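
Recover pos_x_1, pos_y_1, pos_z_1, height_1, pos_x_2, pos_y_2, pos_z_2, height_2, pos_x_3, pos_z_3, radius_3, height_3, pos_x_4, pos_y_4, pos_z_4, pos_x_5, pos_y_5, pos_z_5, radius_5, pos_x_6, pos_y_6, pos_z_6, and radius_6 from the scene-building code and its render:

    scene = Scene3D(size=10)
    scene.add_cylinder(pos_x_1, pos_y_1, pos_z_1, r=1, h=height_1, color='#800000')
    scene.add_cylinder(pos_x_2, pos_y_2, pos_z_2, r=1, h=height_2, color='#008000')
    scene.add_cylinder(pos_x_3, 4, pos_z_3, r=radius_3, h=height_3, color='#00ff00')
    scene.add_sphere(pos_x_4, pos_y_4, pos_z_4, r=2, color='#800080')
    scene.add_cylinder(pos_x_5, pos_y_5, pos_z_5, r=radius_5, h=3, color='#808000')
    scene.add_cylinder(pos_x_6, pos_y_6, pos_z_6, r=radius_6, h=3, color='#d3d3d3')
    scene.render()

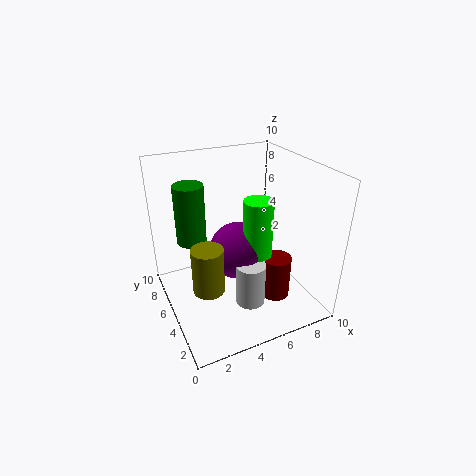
pos_x_1 = 7, pos_y_1 = 3, pos_z_1 = 1, height_1 = 3, pos_x_2 = 2, pos_y_2 = 6, pos_z_2 = 5, height_2 = 4, pos_x_3 = 6, pos_z_3 = 4, radius_3 = 1, height_3 = 4, pos_x_4 = 5, pos_y_4 = 5, pos_z_4 = 4, pos_x_5 = 2, pos_y_5 = 3, pos_z_5 = 3, radius_5 = 1, pos_x_6 = 5, pos_y_6 = 3, pos_z_6 = 1, radius_6 = 1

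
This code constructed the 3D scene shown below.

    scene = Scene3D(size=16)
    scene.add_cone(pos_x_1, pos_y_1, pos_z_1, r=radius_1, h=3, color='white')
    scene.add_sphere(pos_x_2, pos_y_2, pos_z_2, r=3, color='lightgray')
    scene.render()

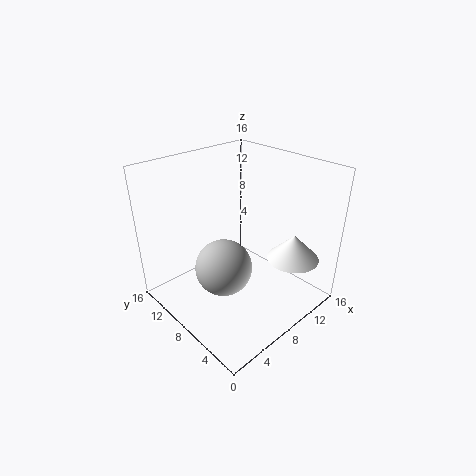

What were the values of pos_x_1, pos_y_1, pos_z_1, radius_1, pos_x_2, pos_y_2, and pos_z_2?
pos_x_1 = 13, pos_y_1 = 4, pos_z_1 = 5, radius_1 = 3, pos_x_2 = 5, pos_y_2 = 7, pos_z_2 = 6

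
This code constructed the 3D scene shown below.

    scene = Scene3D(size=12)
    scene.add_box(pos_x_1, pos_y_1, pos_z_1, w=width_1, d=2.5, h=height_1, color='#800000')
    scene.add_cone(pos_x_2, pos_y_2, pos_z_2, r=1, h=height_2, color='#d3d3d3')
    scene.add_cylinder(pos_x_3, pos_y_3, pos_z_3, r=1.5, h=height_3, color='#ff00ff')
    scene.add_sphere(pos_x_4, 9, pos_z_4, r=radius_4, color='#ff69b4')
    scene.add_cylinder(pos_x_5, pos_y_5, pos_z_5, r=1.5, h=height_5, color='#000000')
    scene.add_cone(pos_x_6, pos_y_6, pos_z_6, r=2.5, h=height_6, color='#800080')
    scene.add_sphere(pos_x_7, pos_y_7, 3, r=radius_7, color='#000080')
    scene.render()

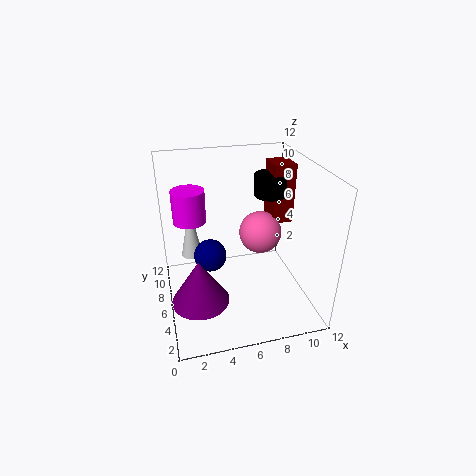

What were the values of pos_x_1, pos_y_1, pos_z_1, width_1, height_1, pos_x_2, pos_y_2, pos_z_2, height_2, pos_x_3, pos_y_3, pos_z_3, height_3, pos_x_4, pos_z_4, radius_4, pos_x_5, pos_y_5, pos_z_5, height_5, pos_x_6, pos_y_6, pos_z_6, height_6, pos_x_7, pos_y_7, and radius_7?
pos_x_1 = 10; pos_y_1 = 8.5; pos_z_1 = 5.5; width_1 = 2; height_1 = 5.5; pos_x_2 = 2.5; pos_y_2 = 10; pos_z_2 = 2.5; height_2 = 5; pos_x_3 = 2.5; pos_y_3 = 10; pos_z_3 = 6; height_3 = 3; pos_x_4 = 9; pos_z_4 = 4.5; radius_4 = 2; pos_x_5 = 10; pos_y_5 = 9.5; pos_z_5 = 8; height_5 = 2; pos_x_6 = 2.5; pos_y_6 = 5.5; pos_z_6 = 0.5; height_6 = 4; pos_x_7 = 4; pos_y_7 = 8.5; radius_7 = 1.5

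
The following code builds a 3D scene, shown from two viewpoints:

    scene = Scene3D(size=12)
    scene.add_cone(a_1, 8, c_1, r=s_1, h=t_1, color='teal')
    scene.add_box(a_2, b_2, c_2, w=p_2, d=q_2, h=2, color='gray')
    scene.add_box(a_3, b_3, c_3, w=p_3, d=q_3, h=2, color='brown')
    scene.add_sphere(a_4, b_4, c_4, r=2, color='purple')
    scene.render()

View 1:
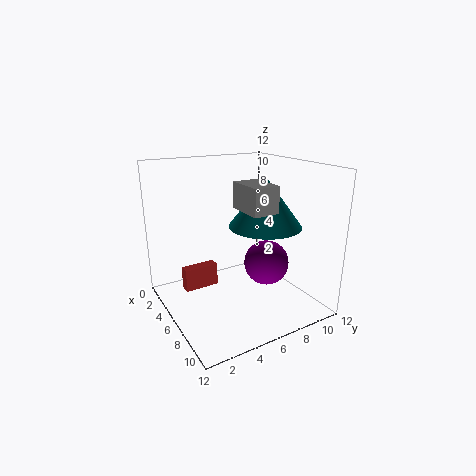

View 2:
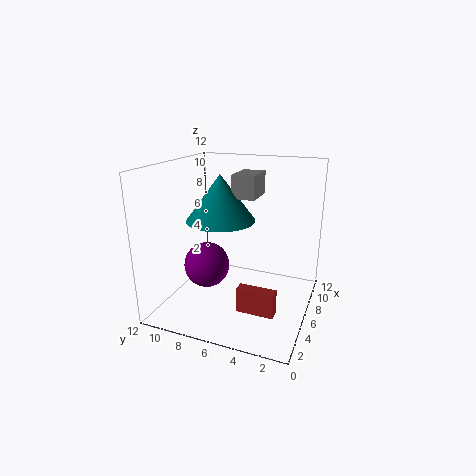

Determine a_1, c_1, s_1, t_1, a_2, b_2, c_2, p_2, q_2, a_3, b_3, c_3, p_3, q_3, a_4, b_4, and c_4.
a_1 = 7; c_1 = 7; s_1 = 3; t_1 = 4; a_2 = 7; b_2 = 5; c_2 = 9; p_2 = 3; q_2 = 2; a_3 = 3; b_3 = 2; c_3 = 1; p_3 = 1; q_3 = 3; a_4 = 6; b_4 = 9; c_4 = 3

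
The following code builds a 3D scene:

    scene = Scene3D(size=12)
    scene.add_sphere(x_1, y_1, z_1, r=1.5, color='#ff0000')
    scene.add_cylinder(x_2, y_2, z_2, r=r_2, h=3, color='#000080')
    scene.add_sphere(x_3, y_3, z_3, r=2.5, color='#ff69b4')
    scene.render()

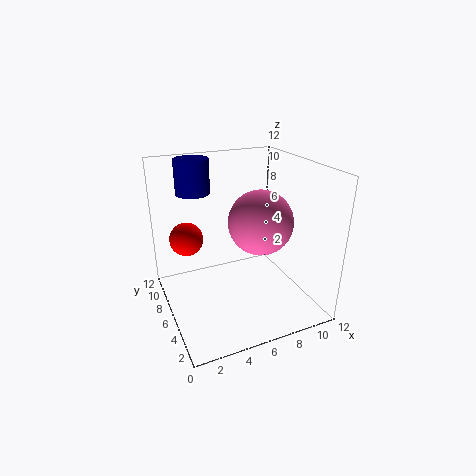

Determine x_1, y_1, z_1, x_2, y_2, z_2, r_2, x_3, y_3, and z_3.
x_1 = 2.5, y_1 = 9.5, z_1 = 5, x_2 = 3.5, y_2 = 10, z_2 = 9, r_2 = 1.5, x_3 = 7, y_3 = 4, z_3 = 8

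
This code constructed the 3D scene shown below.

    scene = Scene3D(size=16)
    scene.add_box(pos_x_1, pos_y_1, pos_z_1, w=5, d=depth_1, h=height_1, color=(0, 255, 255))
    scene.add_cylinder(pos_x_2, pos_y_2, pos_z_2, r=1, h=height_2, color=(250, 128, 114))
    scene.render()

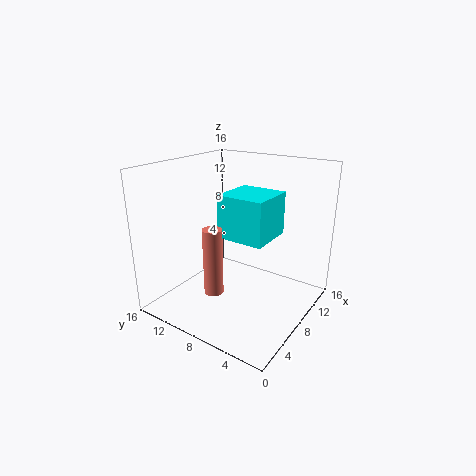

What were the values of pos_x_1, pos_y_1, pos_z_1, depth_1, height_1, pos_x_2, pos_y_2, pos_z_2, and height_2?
pos_x_1 = 5, pos_y_1 = 3.5, pos_z_1 = 9, depth_1 = 5, height_1 = 4.5, pos_x_2 = 3.5, pos_y_2 = 8, pos_z_2 = 3.5, height_2 = 7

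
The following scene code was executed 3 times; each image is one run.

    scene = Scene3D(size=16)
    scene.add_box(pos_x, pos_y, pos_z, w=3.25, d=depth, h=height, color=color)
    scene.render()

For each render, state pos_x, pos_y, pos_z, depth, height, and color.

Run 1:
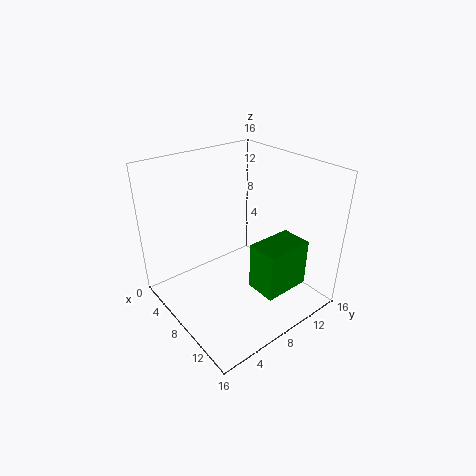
pos_x = 11.5; pos_y = 6.75; pos_z = 4.25; depth = 5; height = 5; color = 'green'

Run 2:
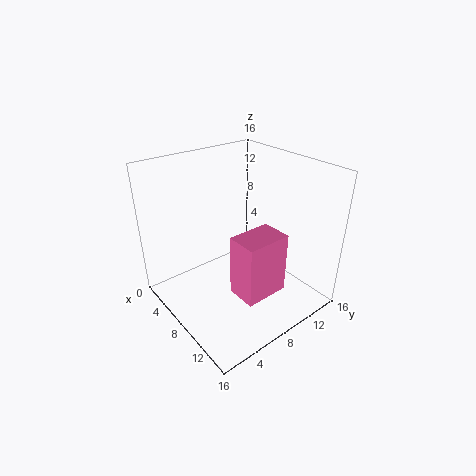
pos_x = 10.5; pos_y = 5; pos_z = 3.75; depth = 4.75; height = 6.5; color = 'hotpink'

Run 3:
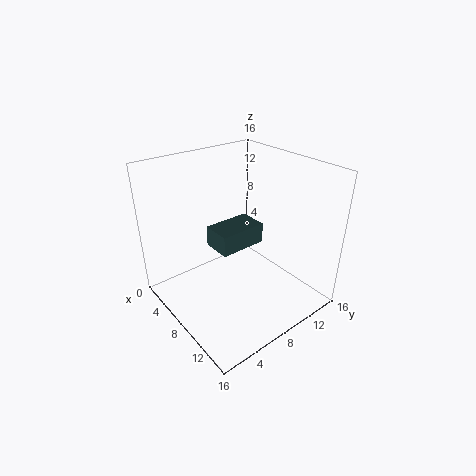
pos_x = 6; pos_y = 5.25; pos_z = 7.25; depth = 5.25; height = 2.25; color = 'darkslategray'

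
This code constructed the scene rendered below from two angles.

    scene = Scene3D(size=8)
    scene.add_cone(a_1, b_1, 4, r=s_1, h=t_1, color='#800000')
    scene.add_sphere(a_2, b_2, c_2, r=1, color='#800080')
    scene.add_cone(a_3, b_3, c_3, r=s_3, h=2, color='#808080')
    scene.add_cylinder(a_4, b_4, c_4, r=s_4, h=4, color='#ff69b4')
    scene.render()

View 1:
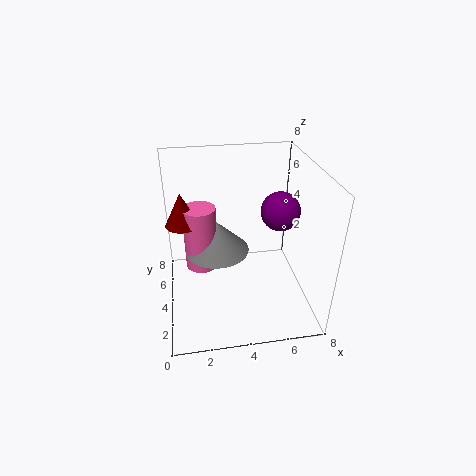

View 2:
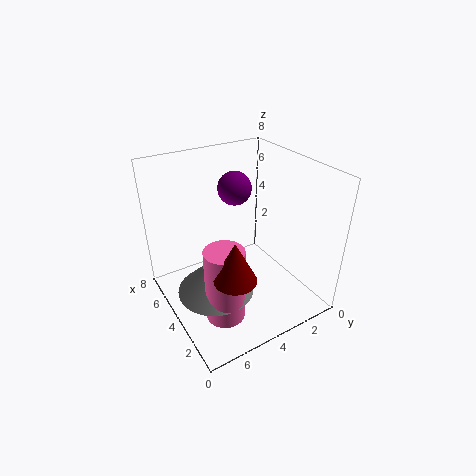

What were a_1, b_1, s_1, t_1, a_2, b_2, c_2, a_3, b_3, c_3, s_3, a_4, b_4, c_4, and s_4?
a_1 = 1; b_1 = 6; s_1 = 1; t_1 = 2; a_2 = 6; b_2 = 3; c_2 = 6; a_3 = 3; b_3 = 6; c_3 = 2; s_3 = 2; a_4 = 2; b_4 = 6; c_4 = 1; s_4 = 1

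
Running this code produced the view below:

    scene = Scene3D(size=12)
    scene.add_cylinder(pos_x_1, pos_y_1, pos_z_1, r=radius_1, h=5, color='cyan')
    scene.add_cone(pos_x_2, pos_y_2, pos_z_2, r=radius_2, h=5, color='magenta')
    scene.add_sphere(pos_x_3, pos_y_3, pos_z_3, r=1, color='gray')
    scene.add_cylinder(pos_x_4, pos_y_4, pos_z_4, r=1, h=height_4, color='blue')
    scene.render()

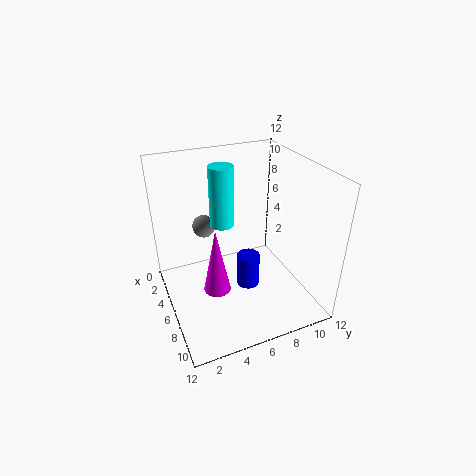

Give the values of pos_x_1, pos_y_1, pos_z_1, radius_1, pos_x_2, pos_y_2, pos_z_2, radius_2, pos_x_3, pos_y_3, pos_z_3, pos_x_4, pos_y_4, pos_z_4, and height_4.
pos_x_1 = 5
pos_y_1 = 5
pos_z_1 = 7
radius_1 = 1
pos_x_2 = 9
pos_y_2 = 3
pos_z_2 = 4
radius_2 = 1
pos_x_3 = 3
pos_y_3 = 4
pos_z_3 = 6
pos_x_4 = 6
pos_y_4 = 7
pos_z_4 = 1
height_4 = 3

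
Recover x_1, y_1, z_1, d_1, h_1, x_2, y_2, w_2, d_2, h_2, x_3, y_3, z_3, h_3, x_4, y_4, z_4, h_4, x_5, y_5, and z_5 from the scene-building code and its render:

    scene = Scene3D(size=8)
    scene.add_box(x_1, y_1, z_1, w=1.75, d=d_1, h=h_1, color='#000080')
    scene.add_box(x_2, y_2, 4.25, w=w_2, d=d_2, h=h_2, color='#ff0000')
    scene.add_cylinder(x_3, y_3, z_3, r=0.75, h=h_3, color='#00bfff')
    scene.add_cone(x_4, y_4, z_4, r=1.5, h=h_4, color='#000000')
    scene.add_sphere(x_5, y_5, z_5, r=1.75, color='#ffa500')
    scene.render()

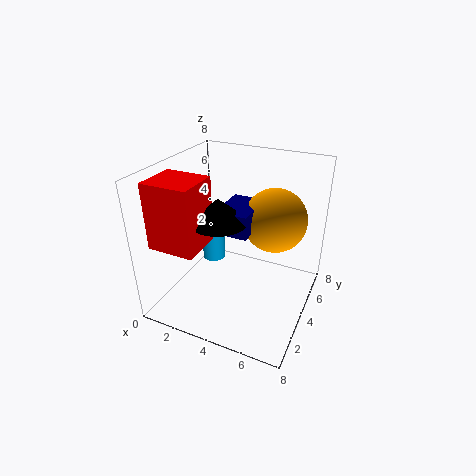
x_1 = 3.25; y_1 = 2.75; z_1 = 4.75; d_1 = 2.5; h_1 = 1.25; x_2 = 0.5; y_2 = 0.75; w_2 = 2.5; d_2 = 2.25; h_2 = 3.5; x_3 = 1; y_3 = 6.5; z_3 = 0.5; h_3 = 3; x_4 = 3.5; y_4 = 2.75; z_4 = 5.5; h_4 = 1.25; x_5 = 5.75; y_5 = 5; z_5 = 5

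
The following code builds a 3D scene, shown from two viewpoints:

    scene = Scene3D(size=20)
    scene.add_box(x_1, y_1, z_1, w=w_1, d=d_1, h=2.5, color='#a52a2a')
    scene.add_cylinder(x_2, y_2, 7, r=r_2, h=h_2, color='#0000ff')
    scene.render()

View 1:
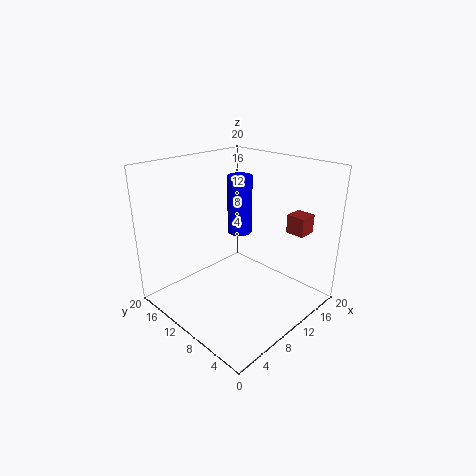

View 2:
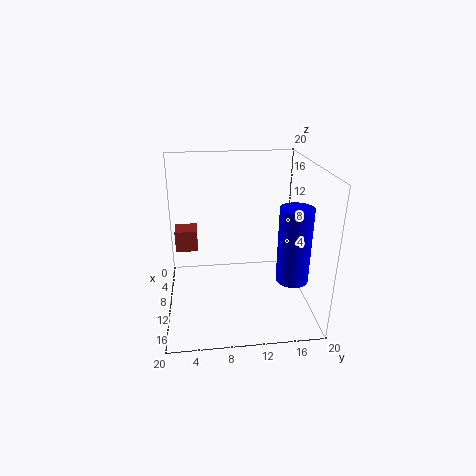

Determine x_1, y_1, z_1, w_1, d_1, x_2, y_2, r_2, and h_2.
x_1 = 13.5
y_1 = 2
z_1 = 11.5
w_1 = 2.5
d_1 = 2.5
x_2 = 16.5
y_2 = 16
r_2 = 2
h_2 = 9.5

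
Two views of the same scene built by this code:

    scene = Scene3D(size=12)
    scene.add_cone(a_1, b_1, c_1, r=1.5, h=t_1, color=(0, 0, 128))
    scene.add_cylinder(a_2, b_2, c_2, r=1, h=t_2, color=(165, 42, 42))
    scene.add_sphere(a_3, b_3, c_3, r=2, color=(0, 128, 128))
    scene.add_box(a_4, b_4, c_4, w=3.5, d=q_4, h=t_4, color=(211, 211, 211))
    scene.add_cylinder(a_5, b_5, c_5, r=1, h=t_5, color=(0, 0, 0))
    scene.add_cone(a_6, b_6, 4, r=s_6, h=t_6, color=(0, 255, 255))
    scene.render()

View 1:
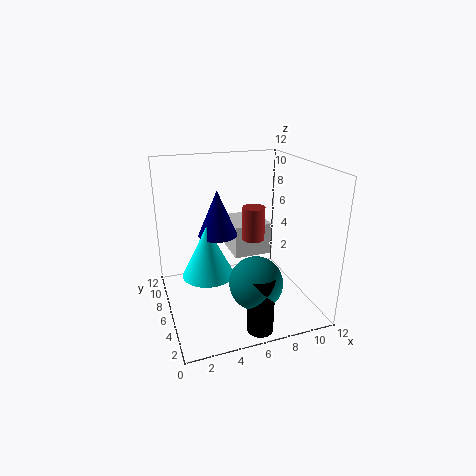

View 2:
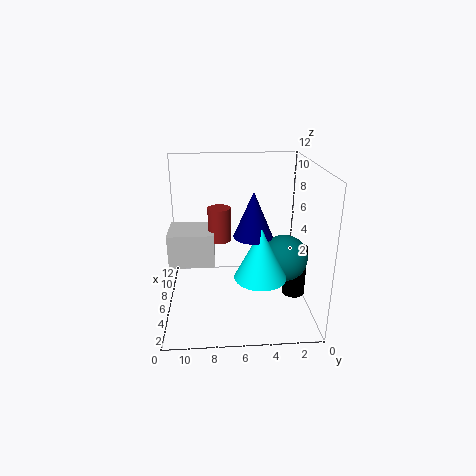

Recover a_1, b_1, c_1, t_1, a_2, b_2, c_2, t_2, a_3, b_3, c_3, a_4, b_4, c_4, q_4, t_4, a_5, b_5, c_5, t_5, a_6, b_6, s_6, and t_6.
a_1 = 4; b_1 = 5; c_1 = 7; t_1 = 3.5; a_2 = 8; b_2 = 7.5; c_2 = 5; t_2 = 3; a_3 = 6; b_3 = 2; c_3 = 4; a_4 = 6.5; b_4 = 8; c_4 = 3; q_4 = 4; t_4 = 3; a_5 = 6; b_5 = 1; c_5 = 0.5; t_5 = 4.5; a_6 = 3; b_6 = 4.5; s_6 = 2; t_6 = 4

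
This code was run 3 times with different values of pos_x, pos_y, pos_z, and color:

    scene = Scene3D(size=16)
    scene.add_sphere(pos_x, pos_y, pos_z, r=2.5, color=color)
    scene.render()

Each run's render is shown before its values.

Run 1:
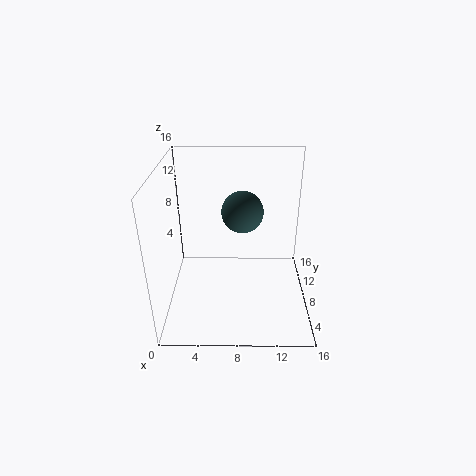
pos_x = 8.5, pos_y = 11.5, pos_z = 9.5, color = 'darkslategray'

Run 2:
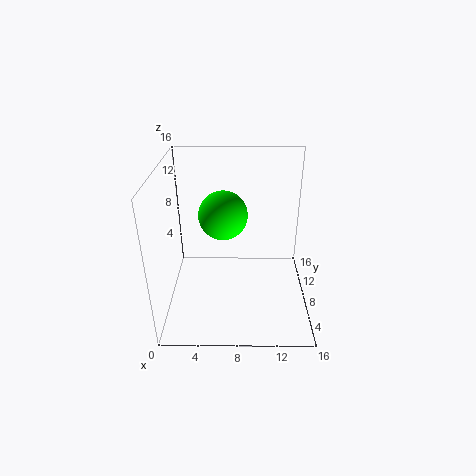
pos_x = 6.5, pos_y = 6.5, pos_z = 11.5, color = 'lime'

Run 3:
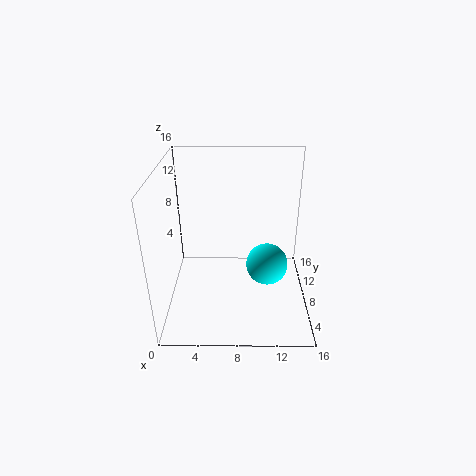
pos_x = 11.5, pos_y = 9.5, pos_z = 3.5, color = 'cyan'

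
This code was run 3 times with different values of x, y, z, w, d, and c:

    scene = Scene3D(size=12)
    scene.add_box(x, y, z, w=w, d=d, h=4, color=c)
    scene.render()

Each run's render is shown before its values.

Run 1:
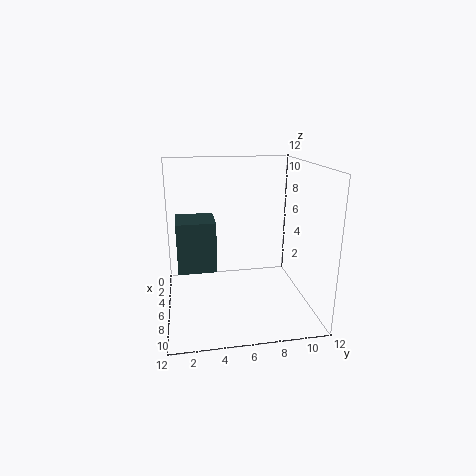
x = 5, y = 1, z = 4, w = 3, d = 3, c = 'darkslategray'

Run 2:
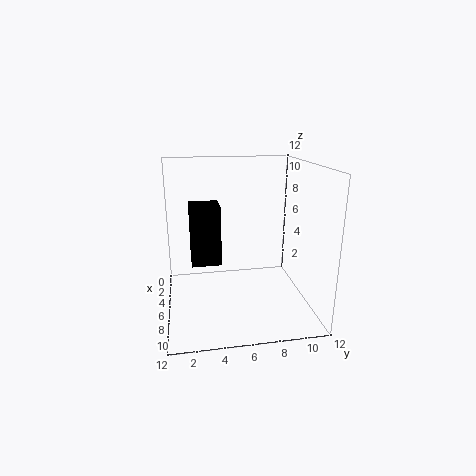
x = 9, y = 2, z = 6, w = 2, d = 2, c = 'black'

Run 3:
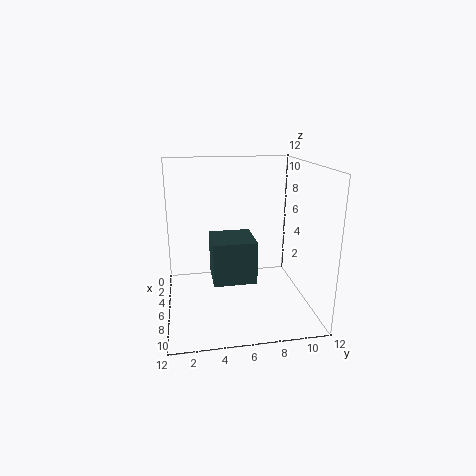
x = 1, y = 4, z = 1, w = 4, d = 4, c = 'darkslategray'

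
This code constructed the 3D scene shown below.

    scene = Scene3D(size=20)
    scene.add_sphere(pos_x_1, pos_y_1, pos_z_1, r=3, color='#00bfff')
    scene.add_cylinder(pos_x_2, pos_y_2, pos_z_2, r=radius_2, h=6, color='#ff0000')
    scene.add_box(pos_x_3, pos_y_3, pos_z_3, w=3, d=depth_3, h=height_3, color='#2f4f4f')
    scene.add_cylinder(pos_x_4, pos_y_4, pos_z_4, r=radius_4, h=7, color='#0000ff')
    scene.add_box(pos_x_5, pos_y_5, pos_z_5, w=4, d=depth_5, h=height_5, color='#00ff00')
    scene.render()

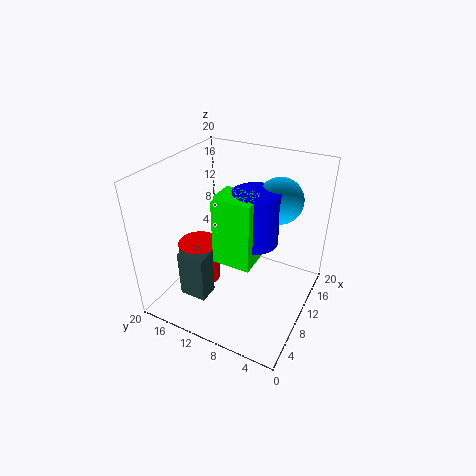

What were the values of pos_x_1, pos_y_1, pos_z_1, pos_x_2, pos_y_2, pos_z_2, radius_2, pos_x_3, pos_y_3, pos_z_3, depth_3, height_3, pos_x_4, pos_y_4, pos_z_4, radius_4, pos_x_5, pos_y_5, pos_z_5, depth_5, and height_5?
pos_x_1 = 12; pos_y_1 = 5; pos_z_1 = 16; pos_x_2 = 9; pos_y_2 = 16; pos_z_2 = 2; radius_2 = 3; pos_x_3 = 5; pos_y_3 = 13; pos_z_3 = 1; depth_3 = 4; height_3 = 7; pos_x_4 = 9; pos_y_4 = 7; pos_z_4 = 11; radius_4 = 3; pos_x_5 = 5; pos_y_5 = 6; pos_z_5 = 9; depth_5 = 5; height_5 = 9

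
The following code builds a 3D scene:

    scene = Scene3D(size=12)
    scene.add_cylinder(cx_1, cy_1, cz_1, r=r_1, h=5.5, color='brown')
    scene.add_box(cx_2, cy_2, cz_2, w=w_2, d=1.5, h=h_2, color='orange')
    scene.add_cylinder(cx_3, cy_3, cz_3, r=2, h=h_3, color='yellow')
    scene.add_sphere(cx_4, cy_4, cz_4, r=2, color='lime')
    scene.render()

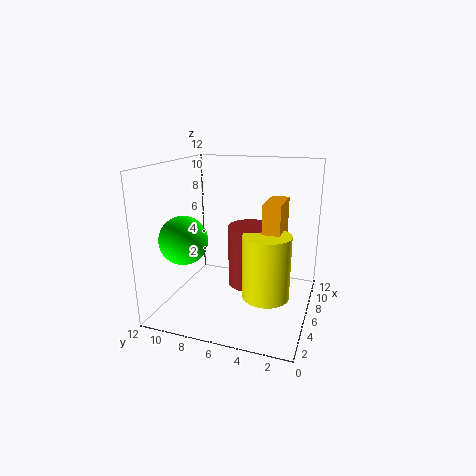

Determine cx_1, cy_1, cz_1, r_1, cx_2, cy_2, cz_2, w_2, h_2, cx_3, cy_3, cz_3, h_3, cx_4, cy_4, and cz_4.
cx_1 = 8, cy_1 = 5.5, cz_1 = 1, r_1 = 2, cx_2 = 6, cy_2 = 2.5, cz_2 = 3.5, w_2 = 3.5, h_2 = 5.5, cx_3 = 6, cy_3 = 3.5, cz_3 = 1, h_3 = 5.5, cx_4 = 4, cy_4 = 10, cz_4 = 6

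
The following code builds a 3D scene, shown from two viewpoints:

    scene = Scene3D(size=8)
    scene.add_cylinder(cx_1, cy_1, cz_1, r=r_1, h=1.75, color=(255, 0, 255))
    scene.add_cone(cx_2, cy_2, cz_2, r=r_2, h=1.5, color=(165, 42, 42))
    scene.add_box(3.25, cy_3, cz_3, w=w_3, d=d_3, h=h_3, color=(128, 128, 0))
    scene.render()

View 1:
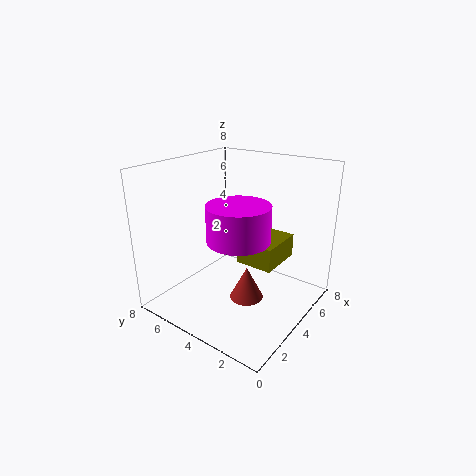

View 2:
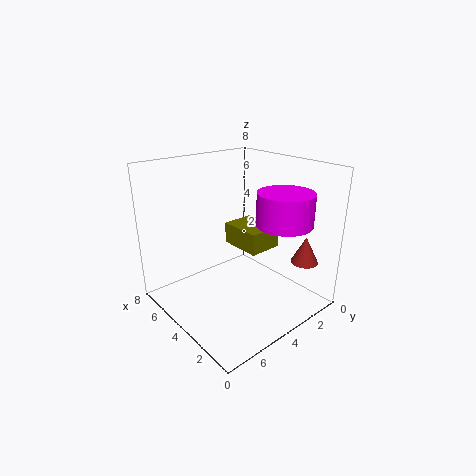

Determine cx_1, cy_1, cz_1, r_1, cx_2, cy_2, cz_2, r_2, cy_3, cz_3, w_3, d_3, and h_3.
cx_1 = 2
cy_1 = 2.5
cz_1 = 5
r_1 = 1.5
cx_2 = 1.25
cy_2 = 1.5
cz_2 = 2.75
r_2 = 0.75
cy_3 = 1.5
cz_3 = 3
w_3 = 2.5
d_3 = 2
h_3 = 1.25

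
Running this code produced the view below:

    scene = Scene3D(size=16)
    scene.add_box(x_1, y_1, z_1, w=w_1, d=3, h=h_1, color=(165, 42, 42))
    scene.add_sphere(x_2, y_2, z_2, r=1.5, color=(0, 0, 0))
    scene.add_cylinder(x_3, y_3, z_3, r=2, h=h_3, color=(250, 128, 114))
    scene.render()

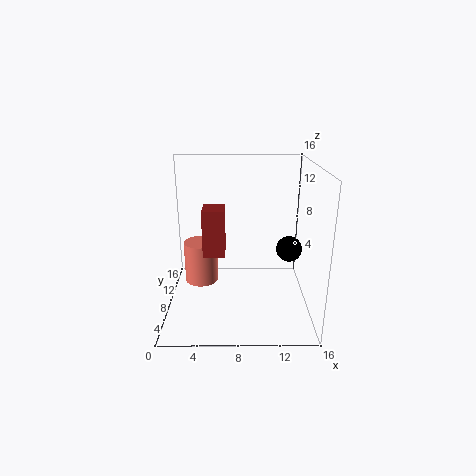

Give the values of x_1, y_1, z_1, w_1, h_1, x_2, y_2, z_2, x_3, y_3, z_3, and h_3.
x_1 = 4
y_1 = 8
z_1 = 5.5
w_1 = 2.5
h_1 = 5.5
x_2 = 14
y_2 = 9.5
z_2 = 6
x_3 = 3.5
y_3 = 10.5
z_3 = 1.5
h_3 = 5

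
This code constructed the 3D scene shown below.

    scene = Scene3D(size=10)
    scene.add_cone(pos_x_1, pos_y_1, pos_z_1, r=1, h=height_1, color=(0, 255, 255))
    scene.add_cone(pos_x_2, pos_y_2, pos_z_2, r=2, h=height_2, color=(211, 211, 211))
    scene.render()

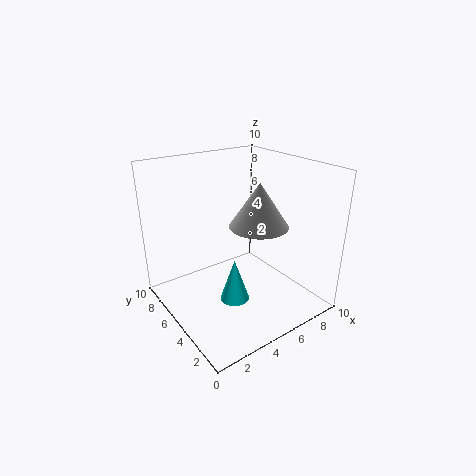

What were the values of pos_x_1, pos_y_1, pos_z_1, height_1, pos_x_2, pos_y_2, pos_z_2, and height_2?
pos_x_1 = 4
pos_y_1 = 4
pos_z_1 = 1
height_1 = 3
pos_x_2 = 6
pos_y_2 = 4
pos_z_2 = 6
height_2 = 3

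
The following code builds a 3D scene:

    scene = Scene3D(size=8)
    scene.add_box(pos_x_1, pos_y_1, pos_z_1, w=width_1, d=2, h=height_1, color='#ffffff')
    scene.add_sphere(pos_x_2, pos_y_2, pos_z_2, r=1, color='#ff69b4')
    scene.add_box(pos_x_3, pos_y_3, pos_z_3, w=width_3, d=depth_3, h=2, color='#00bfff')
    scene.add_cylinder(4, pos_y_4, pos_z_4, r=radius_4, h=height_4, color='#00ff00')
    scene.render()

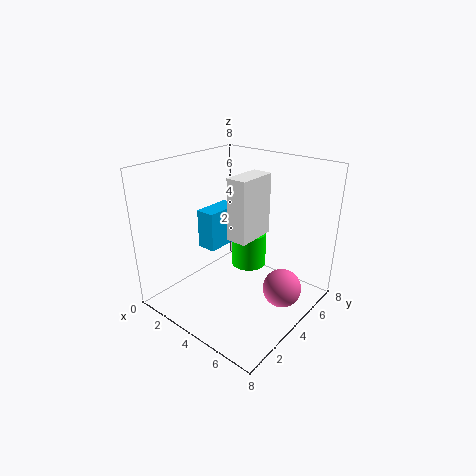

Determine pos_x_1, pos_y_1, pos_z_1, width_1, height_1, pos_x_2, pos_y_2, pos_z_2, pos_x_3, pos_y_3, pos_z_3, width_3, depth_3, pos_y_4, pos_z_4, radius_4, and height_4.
pos_x_1 = 5
pos_y_1 = 2
pos_z_1 = 5
width_1 = 1
height_1 = 3
pos_x_2 = 7
pos_y_2 = 4
pos_z_2 = 2
pos_x_3 = 3
pos_y_3 = 2
pos_z_3 = 4
width_3 = 1
depth_3 = 2
pos_y_4 = 5
pos_z_4 = 2
radius_4 = 1
height_4 = 2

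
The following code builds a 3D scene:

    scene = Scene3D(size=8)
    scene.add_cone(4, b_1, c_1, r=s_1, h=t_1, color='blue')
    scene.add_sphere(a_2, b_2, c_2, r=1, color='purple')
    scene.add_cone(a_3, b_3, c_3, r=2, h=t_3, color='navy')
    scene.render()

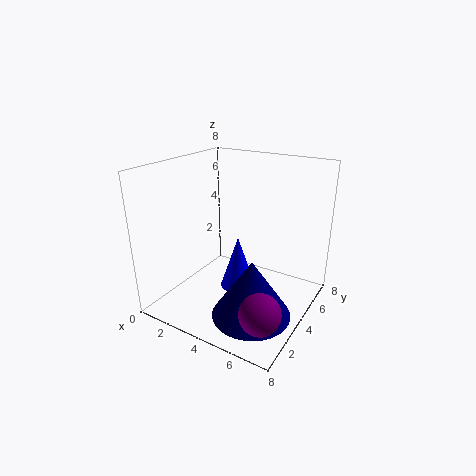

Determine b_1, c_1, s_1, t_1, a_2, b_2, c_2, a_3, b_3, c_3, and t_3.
b_1 = 4; c_1 = 1; s_1 = 1; t_1 = 3; a_2 = 7; b_2 = 1; c_2 = 2; a_3 = 6; b_3 = 2; c_3 = 1; t_3 = 3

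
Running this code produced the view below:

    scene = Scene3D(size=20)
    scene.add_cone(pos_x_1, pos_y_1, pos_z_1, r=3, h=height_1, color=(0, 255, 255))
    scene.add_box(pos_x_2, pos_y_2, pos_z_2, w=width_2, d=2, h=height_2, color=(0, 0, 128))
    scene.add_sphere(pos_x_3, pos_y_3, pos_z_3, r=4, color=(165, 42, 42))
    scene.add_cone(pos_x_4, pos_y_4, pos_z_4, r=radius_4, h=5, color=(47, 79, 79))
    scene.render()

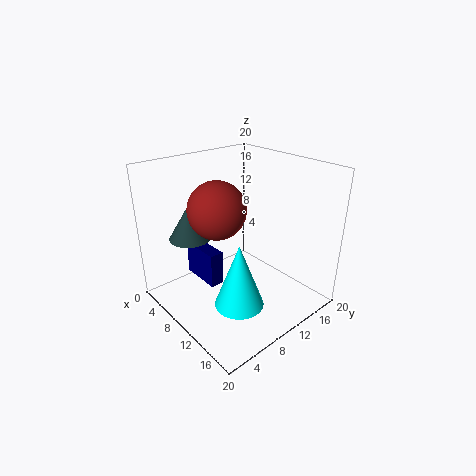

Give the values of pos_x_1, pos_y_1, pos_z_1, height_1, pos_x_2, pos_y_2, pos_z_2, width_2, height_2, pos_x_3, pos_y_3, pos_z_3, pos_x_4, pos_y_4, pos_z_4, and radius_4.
pos_x_1 = 16, pos_y_1 = 5, pos_z_1 = 5, height_1 = 8, pos_x_2 = 3, pos_y_2 = 6, pos_z_2 = 3, width_2 = 6, height_2 = 5, pos_x_3 = 8, pos_y_3 = 8, pos_z_3 = 14, pos_x_4 = 4, pos_y_4 = 6, pos_z_4 = 9, radius_4 = 3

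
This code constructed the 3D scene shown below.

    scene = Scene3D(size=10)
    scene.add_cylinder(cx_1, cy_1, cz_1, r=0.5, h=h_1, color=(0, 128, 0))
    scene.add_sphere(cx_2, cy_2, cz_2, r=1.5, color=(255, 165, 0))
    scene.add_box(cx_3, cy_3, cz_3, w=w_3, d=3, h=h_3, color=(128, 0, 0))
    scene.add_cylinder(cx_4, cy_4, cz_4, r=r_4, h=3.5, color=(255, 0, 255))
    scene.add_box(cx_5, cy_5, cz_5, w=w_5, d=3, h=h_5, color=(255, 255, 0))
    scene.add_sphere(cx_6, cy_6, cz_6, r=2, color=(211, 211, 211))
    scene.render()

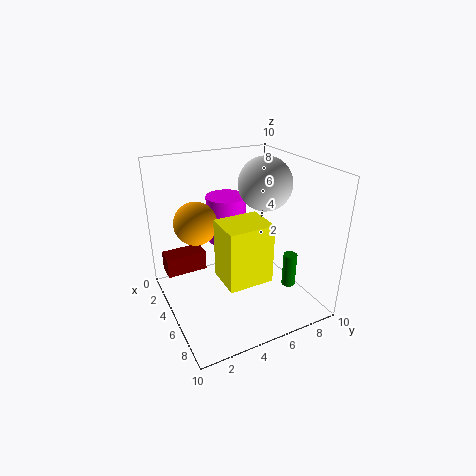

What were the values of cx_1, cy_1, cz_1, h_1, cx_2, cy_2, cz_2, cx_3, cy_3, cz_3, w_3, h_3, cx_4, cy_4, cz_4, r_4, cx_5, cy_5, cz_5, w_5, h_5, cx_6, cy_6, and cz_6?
cx_1 = 6.5, cy_1 = 8.5, cz_1 = 1, h_1 = 2.5, cx_2 = 3.5, cy_2 = 2.5, cz_2 = 6, cx_3 = 1, cy_3 = 0.5, cz_3 = 1.5, w_3 = 1.5, h_3 = 1.5, cx_4 = 2, cy_4 = 5.5, cz_4 = 3.5, r_4 = 1.5, cx_5 = 5.5, cy_5 = 3, cz_5 = 3, w_5 = 2.5, h_5 = 4, cx_6 = 3.5, cy_6 = 8, cz_6 = 8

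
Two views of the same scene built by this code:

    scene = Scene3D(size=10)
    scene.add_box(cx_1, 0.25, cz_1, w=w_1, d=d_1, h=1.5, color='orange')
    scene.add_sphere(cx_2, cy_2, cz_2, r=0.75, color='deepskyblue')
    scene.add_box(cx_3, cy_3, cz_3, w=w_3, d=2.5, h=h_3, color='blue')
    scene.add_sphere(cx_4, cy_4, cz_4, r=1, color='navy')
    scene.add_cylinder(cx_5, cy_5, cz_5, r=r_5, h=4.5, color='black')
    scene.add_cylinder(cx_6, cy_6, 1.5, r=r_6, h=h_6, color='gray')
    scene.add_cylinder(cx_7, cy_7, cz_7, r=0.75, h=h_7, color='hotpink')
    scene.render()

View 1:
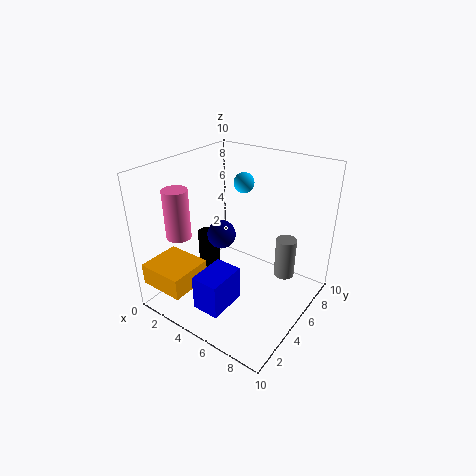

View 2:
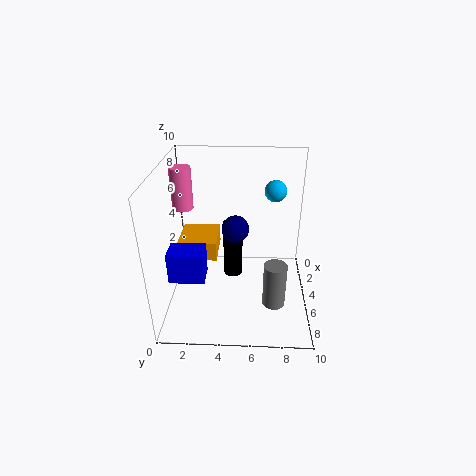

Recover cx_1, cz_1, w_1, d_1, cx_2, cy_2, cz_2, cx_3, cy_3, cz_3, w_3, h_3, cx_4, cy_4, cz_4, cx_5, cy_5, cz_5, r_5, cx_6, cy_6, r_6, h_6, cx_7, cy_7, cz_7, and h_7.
cx_1 = 0.25
cz_1 = 2
w_1 = 3.25
d_1 = 3
cx_2 = 3.75
cy_2 = 7.5
cz_2 = 8
cx_3 = 5
cy_3 = 0.25
cz_3 = 2.25
w_3 = 1.75
h_3 = 2.25
cx_4 = 3.75
cy_4 = 4.75
cz_4 = 5
cx_5 = 2.75
cy_5 = 4.5
cz_5 = 0.5
r_5 = 0.75
cx_6 = 7.5
cy_6 = 7.5
r_6 = 0.75
h_6 = 3
cx_7 = 3.5
cy_7 = 1
cz_7 = 6.5
h_7 = 3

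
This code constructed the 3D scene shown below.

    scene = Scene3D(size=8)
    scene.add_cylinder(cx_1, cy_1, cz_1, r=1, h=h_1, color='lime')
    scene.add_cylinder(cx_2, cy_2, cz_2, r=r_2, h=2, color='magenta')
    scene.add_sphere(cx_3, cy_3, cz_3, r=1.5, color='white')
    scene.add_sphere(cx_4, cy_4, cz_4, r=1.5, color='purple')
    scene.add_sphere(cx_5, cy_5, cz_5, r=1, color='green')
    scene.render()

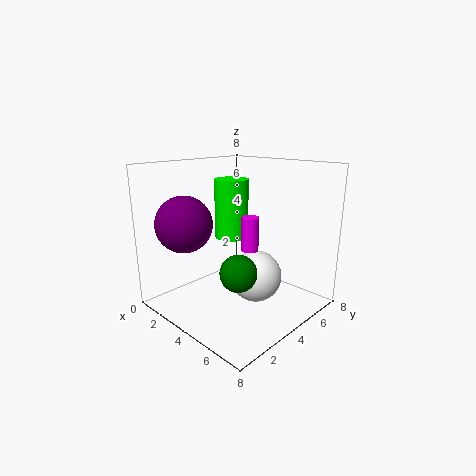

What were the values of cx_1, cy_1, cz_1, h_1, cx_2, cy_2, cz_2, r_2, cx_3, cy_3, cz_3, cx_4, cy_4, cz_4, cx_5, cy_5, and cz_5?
cx_1 = 2.5; cy_1 = 5; cz_1 = 3.5; h_1 = 3.5; cx_2 = 4; cy_2 = 5; cz_2 = 3; r_2 = 0.5; cx_3 = 4.5; cy_3 = 5; cz_3 = 1.5; cx_4 = 2.5; cy_4 = 1.5; cz_4 = 5; cx_5 = 5; cy_5 = 3; cz_5 = 2.5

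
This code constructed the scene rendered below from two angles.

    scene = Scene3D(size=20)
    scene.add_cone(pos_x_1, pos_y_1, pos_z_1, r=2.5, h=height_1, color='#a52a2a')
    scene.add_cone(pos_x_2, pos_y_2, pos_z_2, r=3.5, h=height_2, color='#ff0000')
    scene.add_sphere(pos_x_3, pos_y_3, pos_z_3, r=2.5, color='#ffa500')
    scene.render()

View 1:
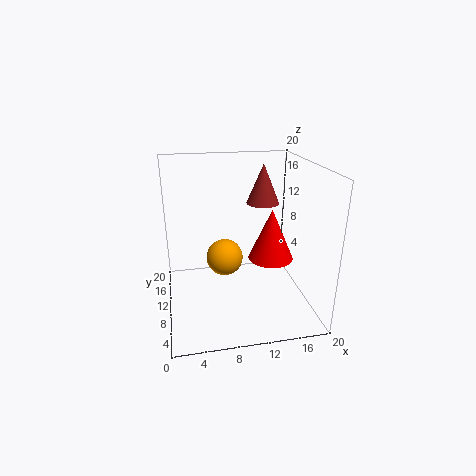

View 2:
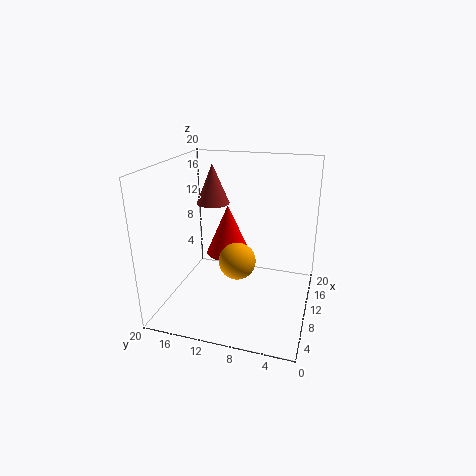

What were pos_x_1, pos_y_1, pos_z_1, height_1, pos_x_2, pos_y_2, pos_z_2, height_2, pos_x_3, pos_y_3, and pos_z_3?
pos_x_1 = 15; pos_y_1 = 15.5; pos_z_1 = 13; height_1 = 6; pos_x_2 = 16; pos_y_2 = 13.5; pos_z_2 = 4.5; height_2 = 8; pos_x_3 = 8; pos_y_3 = 9.5; pos_z_3 = 7.5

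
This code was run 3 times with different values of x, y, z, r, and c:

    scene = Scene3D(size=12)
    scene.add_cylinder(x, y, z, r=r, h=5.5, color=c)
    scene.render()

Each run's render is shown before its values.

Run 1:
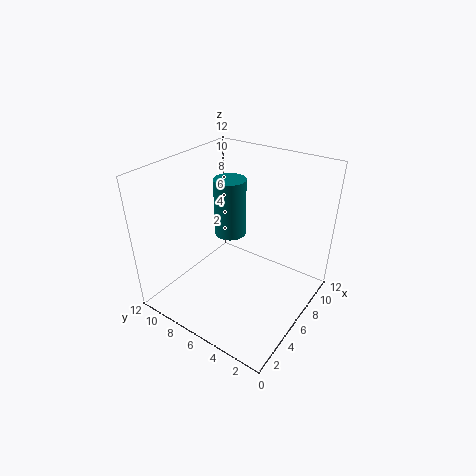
x = 9
y = 9
z = 4
r = 1.5
c = 'teal'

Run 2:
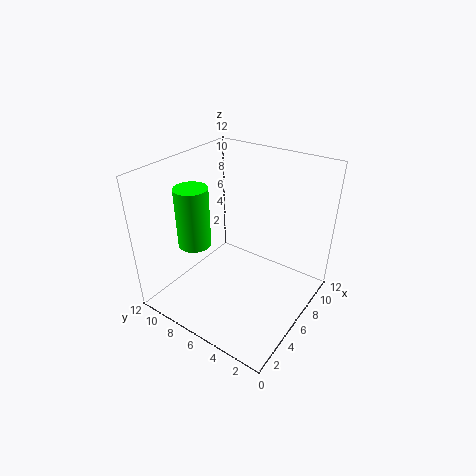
x = 5.5
y = 10.5
z = 4
r = 1.5
c = 'lime'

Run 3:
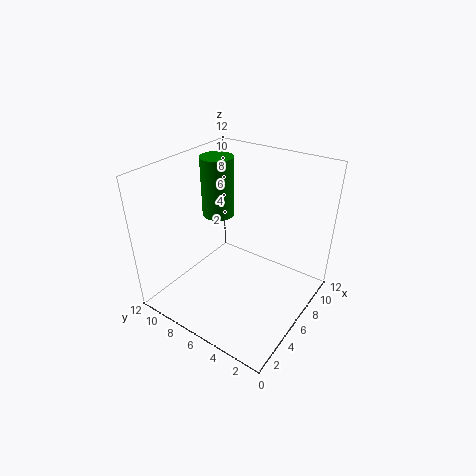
x = 8.5
y = 10
z = 6
r = 1.5
c = 'green'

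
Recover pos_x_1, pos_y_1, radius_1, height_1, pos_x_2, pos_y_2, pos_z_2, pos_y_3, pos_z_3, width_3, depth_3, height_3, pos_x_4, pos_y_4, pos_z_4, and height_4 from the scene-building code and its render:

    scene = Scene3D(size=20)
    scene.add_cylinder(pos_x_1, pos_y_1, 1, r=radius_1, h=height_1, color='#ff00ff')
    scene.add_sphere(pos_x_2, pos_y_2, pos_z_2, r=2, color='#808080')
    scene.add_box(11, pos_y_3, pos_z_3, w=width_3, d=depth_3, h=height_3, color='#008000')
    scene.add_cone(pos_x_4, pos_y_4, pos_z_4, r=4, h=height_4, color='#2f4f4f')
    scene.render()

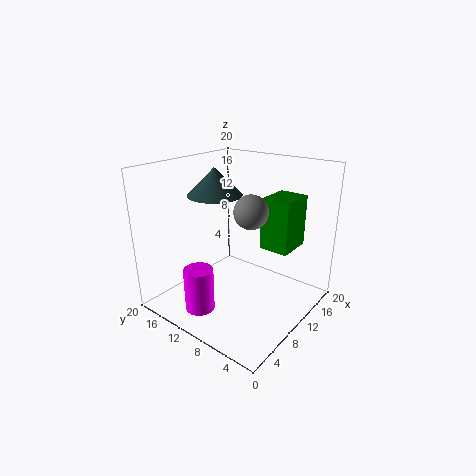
pos_x_1 = 4, pos_y_1 = 12, radius_1 = 2, height_1 = 6, pos_x_2 = 6, pos_y_2 = 5, pos_z_2 = 16, pos_y_3 = 3, pos_z_3 = 9, width_3 = 5, depth_3 = 4, height_3 = 7, pos_x_4 = 11, pos_y_4 = 15, pos_z_4 = 15, height_4 = 4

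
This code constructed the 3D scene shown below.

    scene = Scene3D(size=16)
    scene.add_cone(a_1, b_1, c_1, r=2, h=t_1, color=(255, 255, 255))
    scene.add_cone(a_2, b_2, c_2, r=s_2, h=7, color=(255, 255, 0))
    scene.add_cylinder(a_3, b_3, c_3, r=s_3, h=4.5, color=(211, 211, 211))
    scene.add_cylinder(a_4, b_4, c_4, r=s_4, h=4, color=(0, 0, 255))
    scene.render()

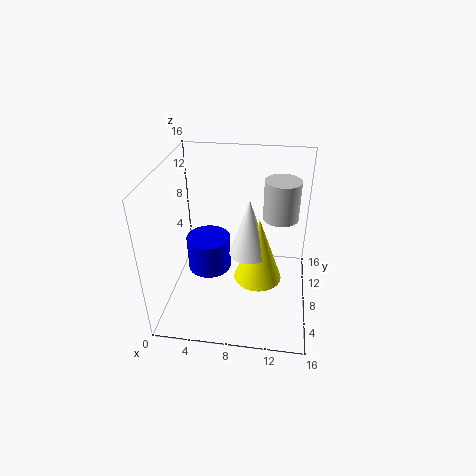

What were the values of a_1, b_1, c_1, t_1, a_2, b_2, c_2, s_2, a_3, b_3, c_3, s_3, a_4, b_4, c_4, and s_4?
a_1 = 9.5
b_1 = 5.5
c_1 = 8
t_1 = 6
a_2 = 10.5
b_2 = 5.5
c_2 = 5
s_2 = 2.5
a_3 = 12.5
b_3 = 10.5
c_3 = 9.5
s_3 = 2
a_4 = 4.5
b_4 = 8.5
c_4 = 3.5
s_4 = 2.5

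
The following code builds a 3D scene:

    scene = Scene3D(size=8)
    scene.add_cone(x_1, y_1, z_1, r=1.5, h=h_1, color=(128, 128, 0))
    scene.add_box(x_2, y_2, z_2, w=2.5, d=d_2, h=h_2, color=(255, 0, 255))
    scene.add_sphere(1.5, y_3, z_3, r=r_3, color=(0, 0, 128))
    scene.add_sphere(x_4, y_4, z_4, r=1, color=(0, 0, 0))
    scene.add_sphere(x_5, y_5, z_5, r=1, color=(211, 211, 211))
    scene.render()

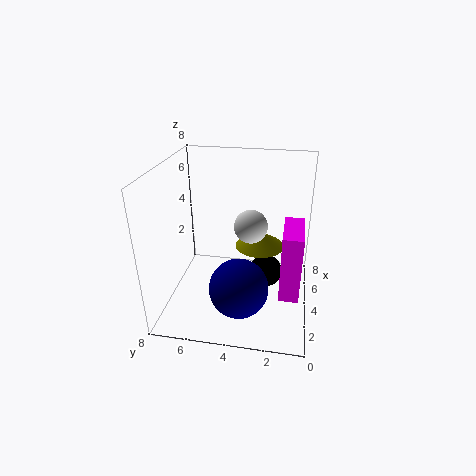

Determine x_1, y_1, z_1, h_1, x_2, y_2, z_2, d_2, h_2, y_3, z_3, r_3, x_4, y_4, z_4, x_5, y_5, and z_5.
x_1 = 6; y_1 = 3; z_1 = 2.5; h_1 = 1; x_2 = 1.5; y_2 = 0.5; z_2 = 2; d_2 = 1; h_2 = 3.5; y_3 = 3.5; z_3 = 2.5; r_3 = 1.5; x_4 = 5.5; y_4 = 2.5; z_4 = 1; x_5 = 5.5; y_5 = 3.5; z_5 = 4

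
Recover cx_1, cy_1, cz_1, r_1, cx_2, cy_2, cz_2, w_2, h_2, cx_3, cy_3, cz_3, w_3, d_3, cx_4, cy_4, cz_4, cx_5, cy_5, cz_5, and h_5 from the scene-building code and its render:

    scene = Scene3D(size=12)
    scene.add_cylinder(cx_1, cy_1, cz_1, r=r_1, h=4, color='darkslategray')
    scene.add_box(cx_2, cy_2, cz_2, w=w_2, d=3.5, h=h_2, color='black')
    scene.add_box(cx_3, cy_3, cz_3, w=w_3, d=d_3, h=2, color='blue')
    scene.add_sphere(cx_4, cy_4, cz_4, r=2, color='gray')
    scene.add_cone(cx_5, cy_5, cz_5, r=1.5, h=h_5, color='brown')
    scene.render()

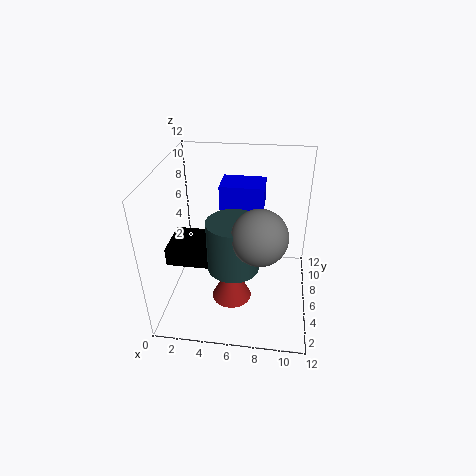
cx_1 = 6
cy_1 = 3.5
cz_1 = 5
r_1 = 2
cx_2 = 0.5
cy_2 = 3.5
cz_2 = 4.5
w_2 = 3.5
h_2 = 1.5
cx_3 = 4.5
cy_3 = 6
cz_3 = 8.5
w_3 = 3.5
d_3 = 2.5
cx_4 = 8
cy_4 = 2.5
cz_4 = 8.5
cx_5 = 6
cy_5 = 2.5
cz_5 = 3
h_5 = 3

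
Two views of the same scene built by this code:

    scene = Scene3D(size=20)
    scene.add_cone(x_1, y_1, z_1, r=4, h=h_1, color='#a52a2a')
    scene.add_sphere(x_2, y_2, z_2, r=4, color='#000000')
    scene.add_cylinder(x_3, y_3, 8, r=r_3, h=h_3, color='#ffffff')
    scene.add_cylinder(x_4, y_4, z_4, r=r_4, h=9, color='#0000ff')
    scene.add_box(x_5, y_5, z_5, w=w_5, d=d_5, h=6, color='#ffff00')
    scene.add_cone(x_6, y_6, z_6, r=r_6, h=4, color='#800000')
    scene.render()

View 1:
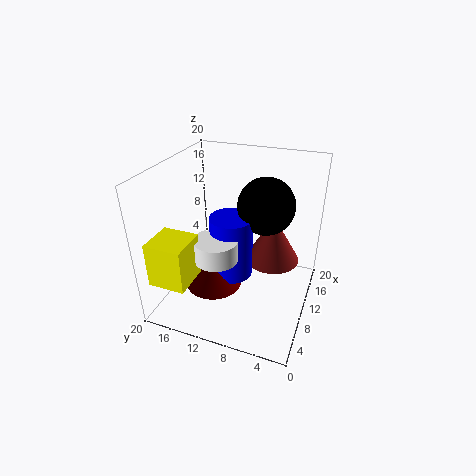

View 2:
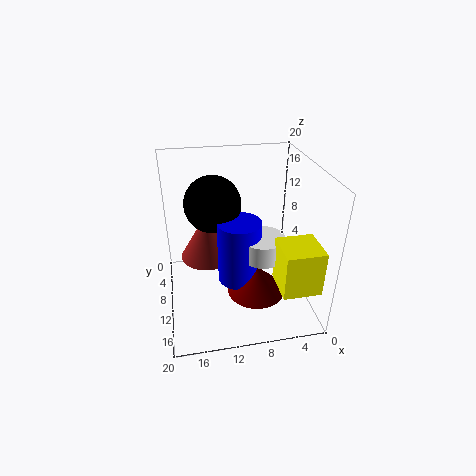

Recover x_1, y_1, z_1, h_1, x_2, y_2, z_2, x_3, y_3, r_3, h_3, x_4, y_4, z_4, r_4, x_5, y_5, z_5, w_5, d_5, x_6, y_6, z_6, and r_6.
x_1 = 14, y_1 = 6, z_1 = 5, h_1 = 7, x_2 = 13, y_2 = 7, z_2 = 14, x_3 = 7, y_3 = 12, r_3 = 3, h_3 = 3, x_4 = 10, y_4 = 11, z_4 = 4, r_4 = 3, x_5 = 1, y_5 = 14, z_5 = 6, w_5 = 5, d_5 = 5, x_6 = 8, y_6 = 13, z_6 = 3, r_6 = 4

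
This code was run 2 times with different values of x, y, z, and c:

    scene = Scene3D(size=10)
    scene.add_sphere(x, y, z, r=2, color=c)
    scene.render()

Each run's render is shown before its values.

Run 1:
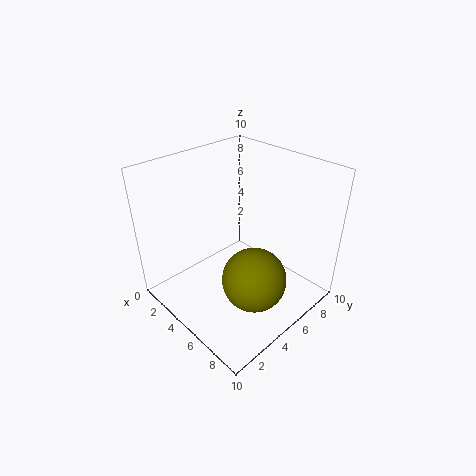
x = 8, y = 3.5, z = 4, c = 'olive'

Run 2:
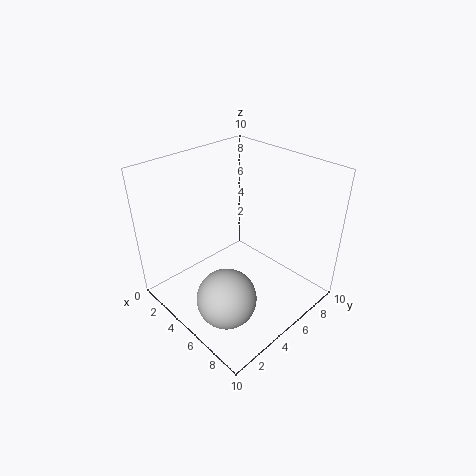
x = 6.5, y = 2.5, z = 2, c = 'lightgray'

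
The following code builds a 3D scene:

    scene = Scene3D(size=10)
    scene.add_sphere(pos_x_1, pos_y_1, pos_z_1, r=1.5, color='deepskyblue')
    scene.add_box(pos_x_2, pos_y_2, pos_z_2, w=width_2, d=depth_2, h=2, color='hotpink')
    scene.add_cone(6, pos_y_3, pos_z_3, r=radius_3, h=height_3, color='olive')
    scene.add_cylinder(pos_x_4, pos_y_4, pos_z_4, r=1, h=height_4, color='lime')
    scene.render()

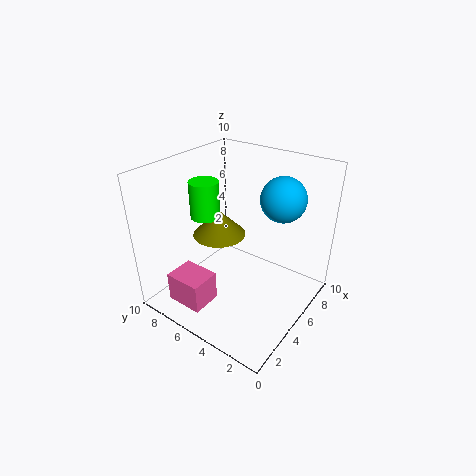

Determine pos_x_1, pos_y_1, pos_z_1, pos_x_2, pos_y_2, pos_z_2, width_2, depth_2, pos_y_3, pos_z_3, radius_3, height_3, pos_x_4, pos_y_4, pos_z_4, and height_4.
pos_x_1 = 6.5
pos_y_1 = 2.5
pos_z_1 = 8
pos_x_2 = 0.5
pos_y_2 = 5
pos_z_2 = 1.5
width_2 = 2
depth_2 = 2.5
pos_y_3 = 7.5
pos_z_3 = 4
radius_3 = 2
height_3 = 2
pos_x_4 = 4
pos_y_4 = 7
pos_z_4 = 6.5
height_4 = 2.5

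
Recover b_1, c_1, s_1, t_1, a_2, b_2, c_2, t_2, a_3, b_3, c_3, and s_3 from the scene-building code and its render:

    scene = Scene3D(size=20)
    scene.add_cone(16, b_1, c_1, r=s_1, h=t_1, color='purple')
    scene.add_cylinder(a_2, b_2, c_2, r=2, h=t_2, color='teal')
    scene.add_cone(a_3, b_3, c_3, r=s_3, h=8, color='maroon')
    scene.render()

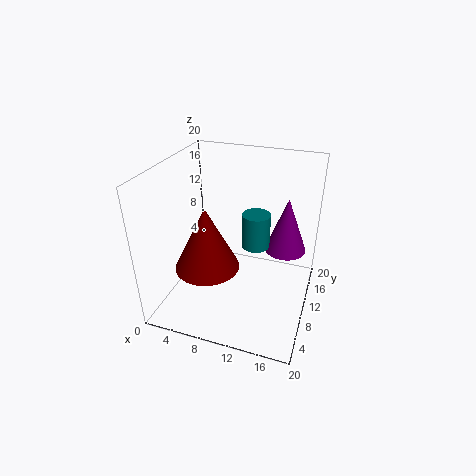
b_1 = 14
c_1 = 7
s_1 = 3
t_1 = 8
a_2 = 12
b_2 = 12
c_2 = 8
t_2 = 5
a_3 = 8
b_3 = 4
c_3 = 9
s_3 = 4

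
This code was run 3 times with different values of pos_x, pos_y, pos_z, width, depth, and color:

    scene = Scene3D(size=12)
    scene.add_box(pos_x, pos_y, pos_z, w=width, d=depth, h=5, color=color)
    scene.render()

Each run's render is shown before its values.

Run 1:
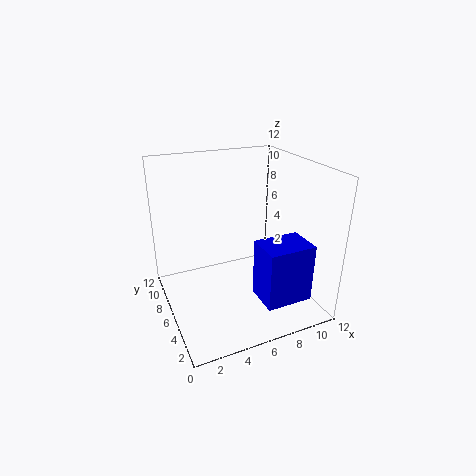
pos_x = 7
pos_y = 2
pos_z = 1
width = 4
depth = 3
color = 'blue'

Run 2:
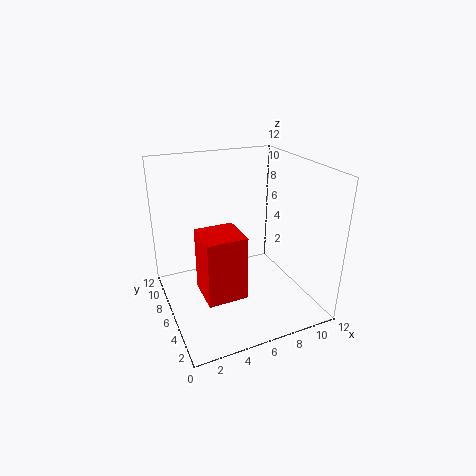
pos_x = 2
pos_y = 2
pos_z = 3
width = 3
depth = 3
color = 'red'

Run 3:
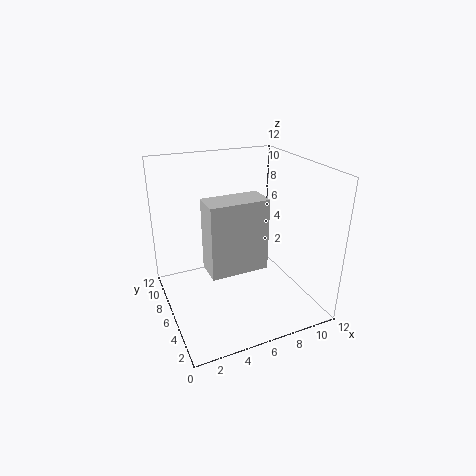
pos_x = 2
pos_y = 1
pos_z = 6
width = 4
depth = 2
color = 'lightgray'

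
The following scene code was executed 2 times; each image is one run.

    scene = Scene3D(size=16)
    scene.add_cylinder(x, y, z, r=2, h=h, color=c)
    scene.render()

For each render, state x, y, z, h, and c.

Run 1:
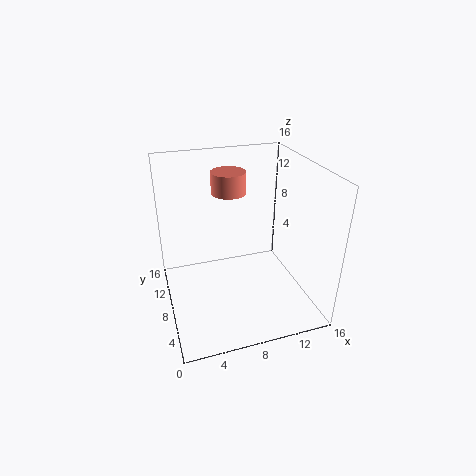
x = 8, y = 11.5, z = 12, h = 2.5, c = 'salmon'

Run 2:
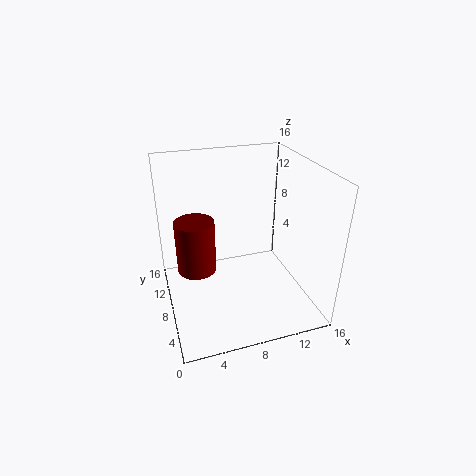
x = 3, y = 6.5, z = 6, h = 5.5, c = 'maroon'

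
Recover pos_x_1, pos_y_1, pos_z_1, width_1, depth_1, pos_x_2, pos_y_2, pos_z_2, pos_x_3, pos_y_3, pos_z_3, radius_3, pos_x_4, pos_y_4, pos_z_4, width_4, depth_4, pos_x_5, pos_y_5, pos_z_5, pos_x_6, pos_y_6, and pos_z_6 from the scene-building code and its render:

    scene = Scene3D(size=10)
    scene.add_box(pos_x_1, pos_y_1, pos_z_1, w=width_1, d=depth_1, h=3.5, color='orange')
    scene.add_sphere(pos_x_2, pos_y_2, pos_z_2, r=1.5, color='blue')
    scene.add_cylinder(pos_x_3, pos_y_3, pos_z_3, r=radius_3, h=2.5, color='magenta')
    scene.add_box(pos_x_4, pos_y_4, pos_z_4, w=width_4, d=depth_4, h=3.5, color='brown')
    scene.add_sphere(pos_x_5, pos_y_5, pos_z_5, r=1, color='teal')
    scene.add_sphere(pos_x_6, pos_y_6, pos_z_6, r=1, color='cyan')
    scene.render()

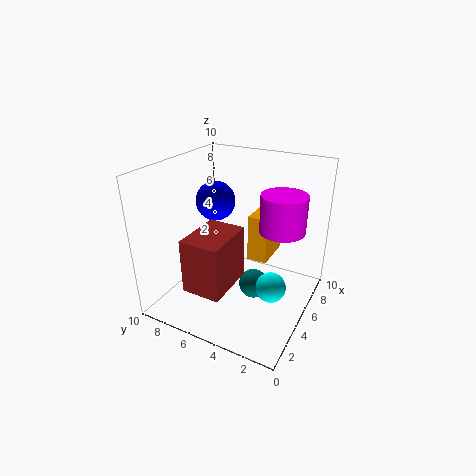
pos_x_1 = 6.5
pos_y_1 = 3.5
pos_z_1 = 2.5
width_1 = 3
depth_1 = 1.5
pos_x_2 = 7
pos_y_2 = 8
pos_z_2 = 6.5
pos_x_3 = 5.5
pos_y_3 = 2
pos_z_3 = 6
radius_3 = 1.5
pos_x_4 = 0.5
pos_y_4 = 4
pos_z_4 = 3
width_4 = 3.5
depth_4 = 2.5
pos_x_5 = 4.5
pos_y_5 = 3.5
pos_z_5 = 2
pos_x_6 = 4
pos_y_6 = 2
pos_z_6 = 2.5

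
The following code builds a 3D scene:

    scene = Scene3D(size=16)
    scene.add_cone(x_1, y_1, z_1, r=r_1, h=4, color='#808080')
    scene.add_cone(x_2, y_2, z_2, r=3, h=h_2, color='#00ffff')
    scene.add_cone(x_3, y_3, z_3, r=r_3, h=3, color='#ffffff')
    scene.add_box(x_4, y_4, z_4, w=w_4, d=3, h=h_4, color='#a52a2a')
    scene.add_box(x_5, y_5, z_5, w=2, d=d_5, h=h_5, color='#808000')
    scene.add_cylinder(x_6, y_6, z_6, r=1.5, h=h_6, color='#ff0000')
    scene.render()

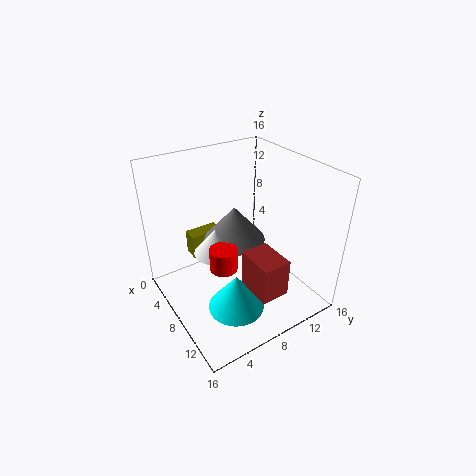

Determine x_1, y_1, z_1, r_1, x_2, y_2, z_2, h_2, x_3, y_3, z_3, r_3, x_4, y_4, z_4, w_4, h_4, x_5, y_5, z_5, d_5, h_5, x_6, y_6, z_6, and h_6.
x_1 = 6.5; y_1 = 8.5; z_1 = 7; r_1 = 3.5; x_2 = 11.5; y_2 = 5.5; z_2 = 2; h_2 = 4; x_3 = 6.5; y_3 = 6; z_3 = 6; r_3 = 2.5; x_4 = 11; y_4 = 6.5; z_4 = 4.5; w_4 = 4; h_4 = 4; x_5 = 0.5; y_5 = 5; z_5 = 3; d_5 = 4; h_5 = 3; x_6 = 9; y_6 = 5.5; z_6 = 5.5; h_6 = 2.5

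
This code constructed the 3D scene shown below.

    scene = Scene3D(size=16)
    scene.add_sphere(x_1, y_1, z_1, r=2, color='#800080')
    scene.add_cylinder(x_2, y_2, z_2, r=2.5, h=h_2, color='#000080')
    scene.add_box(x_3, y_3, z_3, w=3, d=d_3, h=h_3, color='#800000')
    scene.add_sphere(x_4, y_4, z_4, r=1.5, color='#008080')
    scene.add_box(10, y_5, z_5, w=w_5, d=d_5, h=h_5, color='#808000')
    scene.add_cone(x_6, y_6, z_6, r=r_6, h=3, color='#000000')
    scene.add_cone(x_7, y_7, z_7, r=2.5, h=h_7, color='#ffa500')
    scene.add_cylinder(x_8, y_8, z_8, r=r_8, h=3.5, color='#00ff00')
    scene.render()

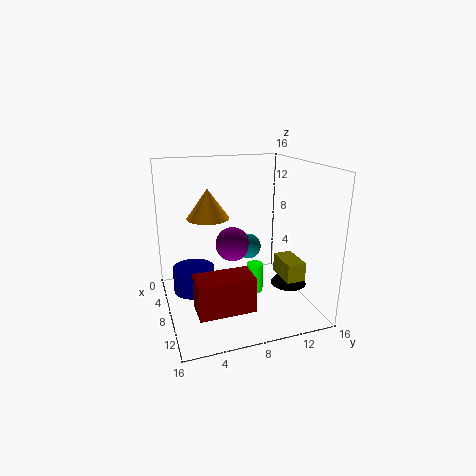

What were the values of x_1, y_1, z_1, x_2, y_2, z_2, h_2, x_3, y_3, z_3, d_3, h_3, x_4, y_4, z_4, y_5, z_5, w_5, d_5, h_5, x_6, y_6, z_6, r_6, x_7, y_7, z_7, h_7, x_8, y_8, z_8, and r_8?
x_1 = 6, y_1 = 8, z_1 = 6.5, x_2 = 4.5, y_2 = 3.5, z_2 = 0.5, h_2 = 3, x_3 = 12, y_3 = 2, z_3 = 3, d_3 = 5.5, h_3 = 3.5, x_4 = 6, y_4 = 10, z_4 = 6, y_5 = 11.5, z_5 = 4.5, w_5 = 3.5, d_5 = 2, h_5 = 2, x_6 = 10, y_6 = 13.5, z_6 = 2.5, r_6 = 2, x_7 = 4.5, y_7 = 5.5, z_7 = 9.5, h_7 = 3.5, x_8 = 7, y_8 = 10.5, z_8 = 0.5, r_8 = 1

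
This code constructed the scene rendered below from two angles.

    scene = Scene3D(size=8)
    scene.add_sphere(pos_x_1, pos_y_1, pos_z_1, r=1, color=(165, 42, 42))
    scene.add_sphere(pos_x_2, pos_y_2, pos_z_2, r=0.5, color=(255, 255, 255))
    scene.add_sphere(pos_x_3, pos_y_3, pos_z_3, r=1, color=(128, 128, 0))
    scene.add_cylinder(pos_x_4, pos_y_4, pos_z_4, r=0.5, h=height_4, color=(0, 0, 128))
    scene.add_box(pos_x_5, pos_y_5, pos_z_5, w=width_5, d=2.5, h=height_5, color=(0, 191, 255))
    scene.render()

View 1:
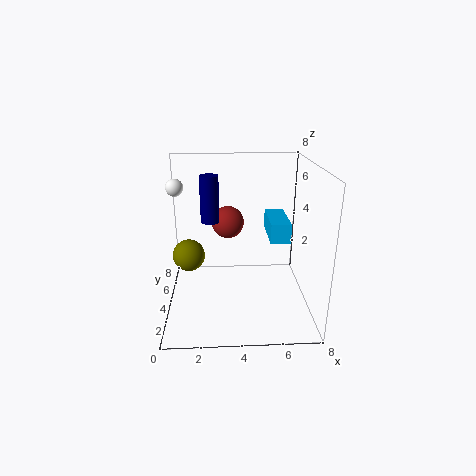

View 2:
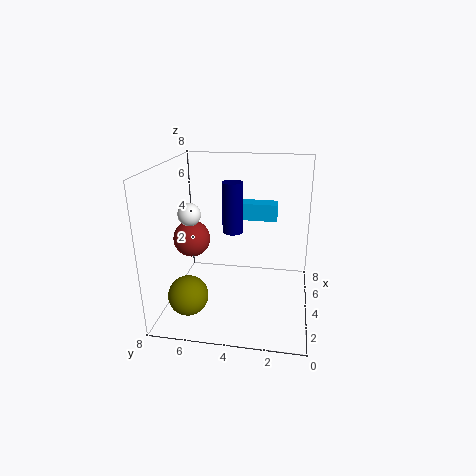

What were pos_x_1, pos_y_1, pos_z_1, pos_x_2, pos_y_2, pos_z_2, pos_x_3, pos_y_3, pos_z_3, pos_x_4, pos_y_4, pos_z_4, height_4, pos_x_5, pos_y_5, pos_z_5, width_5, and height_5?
pos_x_1 = 3.5; pos_y_1 = 6.5; pos_z_1 = 4; pos_x_2 = 0.5; pos_y_2 = 5.5; pos_z_2 = 6.5; pos_x_3 = 1; pos_y_3 = 6; pos_z_3 = 2; pos_x_4 = 2.5; pos_y_4 = 4; pos_z_4 = 5; height_4 = 2.5; pos_x_5 = 5.5; pos_y_5 = 2; pos_z_5 = 4.5; width_5 = 1; height_5 = 1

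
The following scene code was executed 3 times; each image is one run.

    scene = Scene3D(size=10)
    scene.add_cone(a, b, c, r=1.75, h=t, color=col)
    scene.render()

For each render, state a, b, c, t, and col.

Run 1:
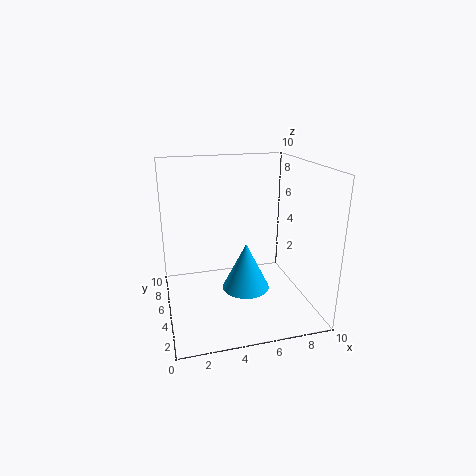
a = 5.75
b = 5.5
c = 0.75
t = 3.5
col = 'deepskyblue'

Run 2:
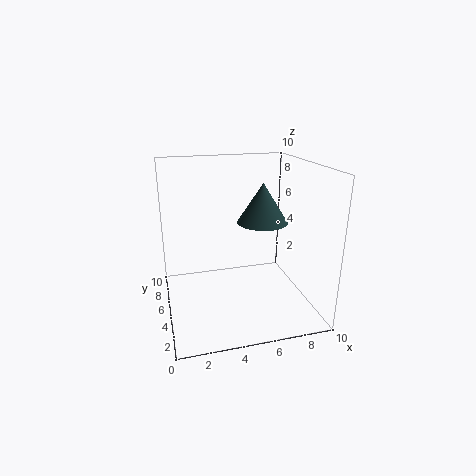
a = 6.75
b = 5
c = 6
t = 2.75
col = 'darkslategray'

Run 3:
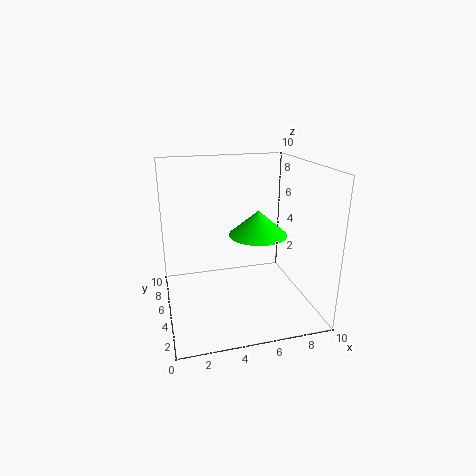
a = 5.5
b = 2.25
c = 6.25
t = 1.5
col = 'lime'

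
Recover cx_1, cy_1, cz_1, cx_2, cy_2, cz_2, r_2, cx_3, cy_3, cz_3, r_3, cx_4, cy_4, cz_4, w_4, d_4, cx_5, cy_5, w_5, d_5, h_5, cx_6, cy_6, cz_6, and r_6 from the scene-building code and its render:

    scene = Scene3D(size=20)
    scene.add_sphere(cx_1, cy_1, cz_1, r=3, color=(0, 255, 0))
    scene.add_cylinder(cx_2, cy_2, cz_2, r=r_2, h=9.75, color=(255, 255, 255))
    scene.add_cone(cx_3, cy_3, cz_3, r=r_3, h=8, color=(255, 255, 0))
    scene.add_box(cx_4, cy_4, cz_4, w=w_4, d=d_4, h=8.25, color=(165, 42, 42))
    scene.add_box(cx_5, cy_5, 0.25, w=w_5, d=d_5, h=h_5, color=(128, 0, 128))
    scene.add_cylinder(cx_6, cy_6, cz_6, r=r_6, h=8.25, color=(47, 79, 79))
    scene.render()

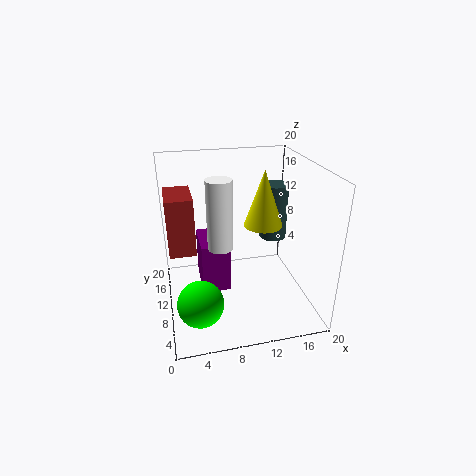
cx_1 = 3.75
cy_1 = 4.5
cz_1 = 4
cx_2 = 7.5
cy_2 = 10
cz_2 = 8.75
r_2 = 1.75
cx_3 = 14
cy_3 = 11.25
cz_3 = 11
r_3 = 2.75
cx_4 = 0.5
cy_4 = 10.75
cz_4 = 7.5
w_4 = 3.75
d_4 = 6.25
cx_5 = 5
cy_5 = 11.5
w_5 = 4.25
d_5 = 6.5
h_5 = 7.75
cx_6 = 16.25
cy_6 = 13.25
cz_6 = 8
r_6 = 2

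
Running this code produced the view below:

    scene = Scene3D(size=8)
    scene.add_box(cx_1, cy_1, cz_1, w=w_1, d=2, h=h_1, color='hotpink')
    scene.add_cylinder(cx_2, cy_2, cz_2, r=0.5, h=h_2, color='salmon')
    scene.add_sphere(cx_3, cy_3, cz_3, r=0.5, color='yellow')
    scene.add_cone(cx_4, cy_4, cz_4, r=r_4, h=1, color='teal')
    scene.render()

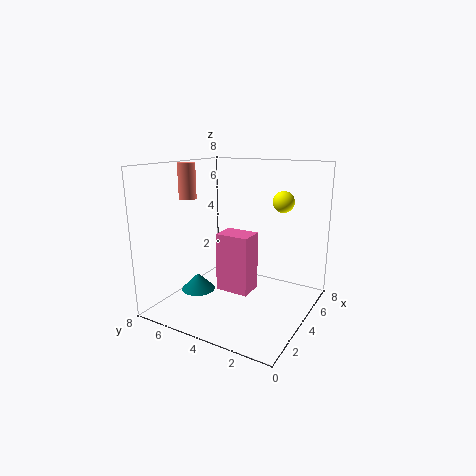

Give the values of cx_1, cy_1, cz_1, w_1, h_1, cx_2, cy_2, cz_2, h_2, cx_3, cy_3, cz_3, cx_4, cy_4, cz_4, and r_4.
cx_1 = 4; cy_1 = 3.5; cz_1 = 0.5; w_1 = 1.5; h_1 = 3.5; cx_2 = 3.5; cy_2 = 7; cz_2 = 6; h_2 = 2; cx_3 = 3; cy_3 = 1; cz_3 = 6.5; cx_4 = 3.5; cy_4 = 6.5; cz_4 = 0.5; r_4 = 1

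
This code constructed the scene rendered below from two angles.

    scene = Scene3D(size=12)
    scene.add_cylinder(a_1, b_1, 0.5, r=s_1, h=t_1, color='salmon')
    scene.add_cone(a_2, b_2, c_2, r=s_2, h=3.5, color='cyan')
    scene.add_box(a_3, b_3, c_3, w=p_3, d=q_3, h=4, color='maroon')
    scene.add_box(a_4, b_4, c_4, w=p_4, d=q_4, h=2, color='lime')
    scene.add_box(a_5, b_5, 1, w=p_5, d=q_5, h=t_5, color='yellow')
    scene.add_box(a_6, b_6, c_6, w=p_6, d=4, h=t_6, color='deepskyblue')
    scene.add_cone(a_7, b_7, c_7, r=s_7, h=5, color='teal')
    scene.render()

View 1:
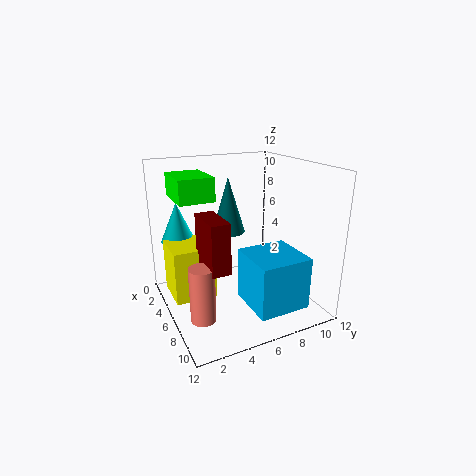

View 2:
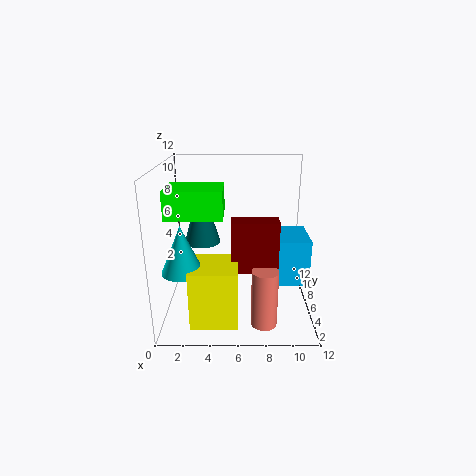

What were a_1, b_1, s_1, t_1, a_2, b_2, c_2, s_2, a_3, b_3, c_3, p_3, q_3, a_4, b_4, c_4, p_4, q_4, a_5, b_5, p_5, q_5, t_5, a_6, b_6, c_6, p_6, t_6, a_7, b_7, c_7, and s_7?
a_1 = 8, b_1 = 2, s_1 = 1, t_1 = 4.5, a_2 = 2, b_2 = 2, c_2 = 5, s_2 = 1.5, a_3 = 5.5, b_3 = 2.5, c_3 = 4.5, p_3 = 3.5, q_3 = 1.5, a_4 = 1, b_4 = 1.5, c_4 = 9, p_4 = 4, q_4 = 3, a_5 = 2.5, b_5 = 0.5, p_5 = 3.5, q_5 = 3.5, t_5 = 4.5, a_6 = 8, b_6 = 5, c_6 = 2, p_6 = 4, t_6 = 4, a_7 = 3, b_7 = 6.5, c_7 = 5.5, s_7 = 1.5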